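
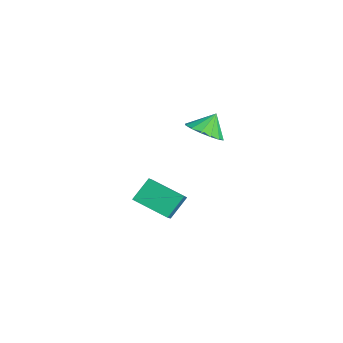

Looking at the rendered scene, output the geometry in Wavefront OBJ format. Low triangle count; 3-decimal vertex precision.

v -0.75 0.133 2.38
v -0.111 0.938 2.016
v -1.01 0.827 3.46
v -0.625 1.057 1.816
v -1.172 0.929 1.767
v -1.606 0.588 1.882
v -1.811 0.124 2.13
v -1.731 -0.337 2.446
v -1.389 -0.672 2.743
v -0.875 -0.791 2.944
v -0.328 -0.663 2.993
v 0.106 -0.322 2.878
v 0.311 0.142 2.629
v 0.231 0.603 2.314
v -4.08 -2.545 -4.239
v -3.346 -2.914 -3.634
v -4.521 -1.539 -3.09
v -3.786 -1.907 -2.485
v -2.694 -1.053 -5.015
v -1.959 -1.421 -4.41
v -3.134 -0.046 -3.866
v -2.4 -0.415 -3.261
f 2 1 4
f 2 4 3
f 4 1 5
f 4 5 3
f 5 1 6
f 5 6 3
f 6 1 7
f 6 7 3
f 7 1 8
f 7 8 3
f 8 1 9
f 8 9 3
f 9 1 10
f 9 10 3
f 10 1 11
f 10 11 3
f 11 1 12
f 11 12 3
f 12 1 13
f 12 13 3
f 13 1 14
f 13 14 3
f 14 1 2
f 14 2 3
f 16 18 15
f 19 16 15
f 15 18 17
f 17 19 15
f 16 22 18
f 20 16 19
f 20 22 16
f 18 22 17
f 21 19 17
f 17 22 21
f 21 20 19
f 22 20 21



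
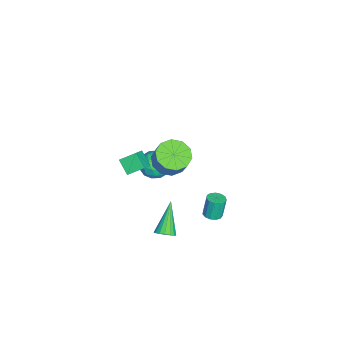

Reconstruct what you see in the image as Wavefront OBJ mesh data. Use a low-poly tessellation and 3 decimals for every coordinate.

v 0.692 3.484 -3.613
v 1.261 3.451 -3.504
v 1.017 3.623 -2.178
v 0.448 3.656 -2.287
v 1.195 3.767 -3.557
v 0.951 3.939 -2.231
v 0.97 3.993 -3.628
v 0.726 4.165 -2.301
v 0.657 4.057 -3.694
v 0.412 4.229 -2.367
v 0.354 3.94 -3.735
v 0.11 4.112 -2.408
v 0.159 3.678 -3.737
v -0.085 3.849 -2.41
v 0.133 3.354 -3.699
v -0.111 3.526 -2.373
v 0.285 3.072 -3.635
v 0.041 3.243 -2.308
v 0.566 2.92 -3.564
v 0.321 3.092 -2.237
v 0.887 2.948 -3.508
v 0.642 3.12 -2.181
v 1.146 3.146 -3.486
v 0.901 3.318 -2.159
v -4.049 -0.606 -3.129
v -3.431 0.21 -3.25
v -3.049 -1.51 -4.11
v -2.431 -0.694 -4.231
v -2.49 -1.165 -3.316
v -3.108 -0.606 -2.71
v -3.372 -0.694 -4.65
v -3.99 -0.135 -4.044
v -3.013 0.155 -4.19
v -2.467 -0.136 -3.366
v -4.013 -1.164 -3.994
v -3.467 -1.455 -3.17
v -3.828 -0.118 -3.104
v -2.652 -1.182 -4.256
v -2.687 -1.458 -3.719
v -2.323 -0.979 -3.79
v -3.638 -0.598 -2.786
v -3.274 -0.119 -2.857
v -2.721 -0.927 -2.896
v -3.206 -1.181 -4.503
v -2.842 -0.702 -4.574
v -4.157 -0.321 -3.57
v -3.793 0.158 -3.641
v -3.759 -0.373 -4.464
v -3.218 0.329 -3.727
v -2.631 -0.203 -4.304
v -3.184 -0.203 -4.55
v -3.547 0.126 -4.194
v -2.898 0.158 -3.243
v -2.31 -0.374 -3.819
v -2.345 -0.65 -3.282
v -2.708 -0.322 -2.925
v -2.652 0.125 -3.795
v -4.17 -0.926 -3.541
v -3.582 -1.458 -4.117
v -3.772 -0.978 -4.435
v -4.135 -0.65 -4.078
v -3.849 -1.097 -3.056
v -3.262 -1.629 -3.633
v -2.933 -1.426 -3.166
v -3.296 -1.097 -2.81
v -3.828 -1.425 -3.565
v 2.815 1.16 -3.722
v 3.234 0.931 -3.296
v 1.285 1.2 -2.198
v 3.265 1.235 -3.273
v 3.192 1.521 -3.353
v 3.034 1.725 -3.517
v 2.825 1.8 -3.729
v 2.614 1.728 -3.939
v 2.449 1.526 -4.099
v 2.368 1.24 -4.173
v 2.389 0.936 -4.144
v 2.508 0.683 -4.018
v 2.697 0.539 -3.824
v 2.913 0.538 -3.607
v 3.107 0.679 -3.416
v 4.151 -1.054 4.19
v 3.932 -0.166 4.763
v 3.379 -0.901 3.658
v 3.16 -0.012 4.231
v 4.72 -0.488 3.529
v 4.501 0.401 4.102
v 3.948 -0.334 2.997
v 3.729 0.554 3.57
v -2.589 0.335 -2.408
v -1.701 0.672 -2.942
v -1.142 1.063 -1.766
v -2.031 0.725 -1.232
v -2.133 1.188 -2.909
v -1.574 1.579 -1.732
v -2.739 1.379 -2.684
v -2.18 1.769 -1.508
v -3.288 1.17 -2.354
v -2.729 1.561 -1.178
v -3.57 0.642 -2.045
v -3.011 1.033 -0.868
v -3.478 -0.003 -1.874
v -2.919 0.388 -0.698
v -3.046 -0.519 -1.908
v -2.487 -0.128 -0.731
v -2.44 -0.709 -2.132
v -1.881 -0.319 -0.956
v -1.891 -0.501 -2.462
v -1.332 -0.11 -1.286
v -1.609 0.027 -2.772
v -1.05 0.418 -1.595
f 2 1 5
f 2 5 3
f 3 5 6
f 3 6 4
f 5 1 7
f 5 7 6
f 6 7 8
f 6 8 4
f 7 1 9
f 7 9 8
f 8 9 10
f 8 10 4
f 9 1 11
f 9 11 10
f 10 11 12
f 10 12 4
f 11 1 13
f 11 13 12
f 12 13 14
f 12 14 4
f 13 1 15
f 13 15 14
f 14 15 16
f 14 16 4
f 15 1 17
f 15 17 16
f 16 17 18
f 16 18 4
f 17 1 19
f 17 19 18
f 18 19 20
f 18 20 4
f 19 1 21
f 19 21 20
f 20 21 22
f 20 22 4
f 21 1 23
f 21 23 22
f 22 23 24
f 22 24 4
f 23 1 2
f 23 2 24
f 24 2 3
f 24 3 4
f 25 62 41
f 62 36 65
f 41 65 30
f 62 65 41
f 25 41 37
f 41 30 42
f 37 42 26
f 41 42 37
f 25 37 46
f 37 26 47
f 46 47 32
f 37 47 46
f 25 46 58
f 46 32 61
f 58 61 35
f 46 61 58
f 25 58 62
f 58 35 66
f 62 66 36
f 58 66 62
f 26 42 53
f 42 30 56
f 53 56 34
f 42 56 53
f 30 65 43
f 65 36 64
f 43 64 29
f 65 64 43
f 36 66 63
f 66 35 59
f 63 59 27
f 66 59 63
f 35 61 60
f 61 32 48
f 60 48 31
f 61 48 60
f 32 47 52
f 47 26 49
f 52 49 33
f 47 49 52
f 28 54 40
f 54 34 55
f 40 55 29
f 54 55 40
f 28 40 38
f 40 29 39
f 38 39 27
f 40 39 38
f 28 38 45
f 38 27 44
f 45 44 31
f 38 44 45
f 28 45 50
f 45 31 51
f 50 51 33
f 45 51 50
f 28 50 54
f 50 33 57
f 54 57 34
f 50 57 54
f 29 55 43
f 55 34 56
f 43 56 30
f 55 56 43
f 27 39 63
f 39 29 64
f 63 64 36
f 39 64 63
f 31 44 60
f 44 27 59
f 60 59 35
f 44 59 60
f 33 51 52
f 51 31 48
f 52 48 32
f 51 48 52
f 34 57 53
f 57 33 49
f 53 49 26
f 57 49 53
f 68 67 70
f 68 70 69
f 70 67 71
f 70 71 69
f 71 67 72
f 71 72 69
f 72 67 73
f 72 73 69
f 73 67 74
f 73 74 69
f 74 67 75
f 74 75 69
f 75 67 76
f 75 76 69
f 76 67 77
f 76 77 69
f 77 67 78
f 77 78 69
f 78 67 79
f 78 79 69
f 79 67 80
f 79 80 69
f 80 67 81
f 80 81 69
f 81 67 68
f 81 68 69
f 83 85 82
f 86 83 82
f 82 85 84
f 84 86 82
f 83 89 85
f 87 83 86
f 87 89 83
f 85 89 84
f 88 86 84
f 84 89 88
f 88 87 86
f 89 87 88
f 91 90 94
f 91 94 92
f 92 94 95
f 92 95 93
f 94 90 96
f 94 96 95
f 95 96 97
f 95 97 93
f 96 90 98
f 96 98 97
f 97 98 99
f 97 99 93
f 98 90 100
f 98 100 99
f 99 100 101
f 99 101 93
f 100 90 102
f 100 102 101
f 101 102 103
f 101 103 93
f 102 90 104
f 102 104 103
f 103 104 105
f 103 105 93
f 104 90 106
f 104 106 105
f 105 106 107
f 105 107 93
f 106 90 108
f 106 108 107
f 107 108 109
f 107 109 93
f 108 90 110
f 108 110 109
f 109 110 111
f 109 111 93
f 110 90 91
f 110 91 111
f 111 91 92
f 111 92 93



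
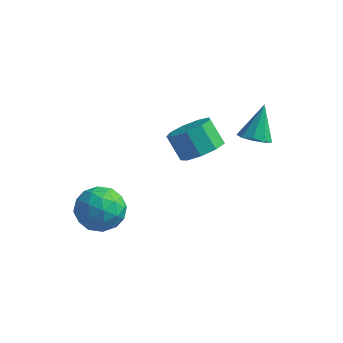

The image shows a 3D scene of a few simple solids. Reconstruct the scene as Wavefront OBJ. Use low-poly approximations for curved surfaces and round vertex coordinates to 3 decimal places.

v -1.985 -1.86 -3.646
v -1.178 -1.902 -2.746
v -1.422 -3.638 -4.234
v -0.615 -3.68 -3.334
v -1.798 -3.726 -3.088
v -2.146 -2.626 -2.724
v -0.454 -2.914 -4.256
v -0.802 -1.814 -3.892
v -0.232 -2.553 -3.123
v -1.062 -3.055 -2.401
v -1.538 -2.485 -4.579
v -2.368 -2.987 -3.857
v -1.631 -1.725 -3.144
v -0.969 -3.815 -3.836
v -1.664 -3.842 -3.691
v -1.19 -3.867 -3.162
v -2.2 -2.151 -3.131
v -1.726 -2.175 -2.603
v -2.09 -3.247 -2.804
v -0.874 -3.365 -4.377
v -0.4 -3.389 -3.849
v -1.41 -1.673 -3.818
v -0.936 -1.698 -3.289
v -0.51 -2.293 -4.176
v -0.601 -2.132 -2.837
v -0.269 -3.178 -3.183
v -0.175 -2.727 -3.724
v -0.38 -2.081 -3.51
v -1.089 -2.427 -2.413
v -0.758 -3.473 -2.759
v -1.453 -3.499 -2.614
v -1.658 -2.853 -2.4
v -0.533 -2.81 -2.634
v -1.842 -2.067 -4.221
v -1.511 -3.113 -4.567
v -0.942 -2.687 -4.58
v -1.147 -2.041 -4.366
v -2.331 -2.362 -3.797
v -1.999 -3.408 -4.143
v -2.22 -3.459 -3.47
v -2.425 -2.813 -3.256
v -2.067 -2.73 -4.346
v 3.799 1.775 -0.304
v 4.587 1.818 -0.332
v 3.801 2.745 1.224
v 4.37 2.236 -0.597
v 3.885 2.437 -0.725
v 3.36 2.329 -0.656
v 3.041 1.961 -0.422
v 3.076 1.506 -0.133
v 3.45 1.177 0.076
v 3.987 1.127 0.107
v 4.436 1.38 -0.054
v 1.297 1.955 -2.28
v 2.155 2.344 -1.732
v 1.322 2.633 -0.632
v 0.463 2.245 -1.18
v 1.832 2.892 -2.121
v 0.998 3.181 -1.021
v 1.258 3.001 -2.584
v 0.425 3.29 -1.484
v 0.702 2.622 -2.905
v -0.131 2.911 -1.805
v 0.425 1.93 -2.934
v -0.408 2.219 -1.834
v 0.555 1.251 -2.656
v -0.278 1.54 -1.556
v 1.033 0.901 -2.203
v 0.199 1.19 -1.103
v 1.634 1.044 -1.785
v 0.8 1.333 -0.685
v 2.077 1.614 -1.599
v 1.243 1.903 -0.499
f 1 38 17
f 38 12 41
f 17 41 6
f 38 41 17
f 1 17 13
f 17 6 18
f 13 18 2
f 17 18 13
f 1 13 22
f 13 2 23
f 22 23 8
f 13 23 22
f 1 22 34
f 22 8 37
f 34 37 11
f 22 37 34
f 1 34 38
f 34 11 42
f 38 42 12
f 34 42 38
f 2 18 29
f 18 6 32
f 29 32 10
f 18 32 29
f 6 41 19
f 41 12 40
f 19 40 5
f 41 40 19
f 12 42 39
f 42 11 35
f 39 35 3
f 42 35 39
f 11 37 36
f 37 8 24
f 36 24 7
f 37 24 36
f 8 23 28
f 23 2 25
f 28 25 9
f 23 25 28
f 4 30 16
f 30 10 31
f 16 31 5
f 30 31 16
f 4 16 14
f 16 5 15
f 14 15 3
f 16 15 14
f 4 14 21
f 14 3 20
f 21 20 7
f 14 20 21
f 4 21 26
f 21 7 27
f 26 27 9
f 21 27 26
f 4 26 30
f 26 9 33
f 30 33 10
f 26 33 30
f 5 31 19
f 31 10 32
f 19 32 6
f 31 32 19
f 3 15 39
f 15 5 40
f 39 40 12
f 15 40 39
f 7 20 36
f 20 3 35
f 36 35 11
f 20 35 36
f 9 27 28
f 27 7 24
f 28 24 8
f 27 24 28
f 10 33 29
f 33 9 25
f 29 25 2
f 33 25 29
f 44 43 46
f 44 46 45
f 46 43 47
f 46 47 45
f 47 43 48
f 47 48 45
f 48 43 49
f 48 49 45
f 49 43 50
f 49 50 45
f 50 43 51
f 50 51 45
f 51 43 52
f 51 52 45
f 52 43 53
f 52 53 45
f 53 43 44
f 53 44 45
f 55 54 58
f 55 58 56
f 56 58 59
f 56 59 57
f 58 54 60
f 58 60 59
f 59 60 61
f 59 61 57
f 60 54 62
f 60 62 61
f 61 62 63
f 61 63 57
f 62 54 64
f 62 64 63
f 63 64 65
f 63 65 57
f 64 54 66
f 64 66 65
f 65 66 67
f 65 67 57
f 66 54 68
f 66 68 67
f 67 68 69
f 67 69 57
f 68 54 70
f 68 70 69
f 69 70 71
f 69 71 57
f 70 54 72
f 70 72 71
f 71 72 73
f 71 73 57
f 72 54 55
f 72 55 73
f 73 55 56
f 73 56 57



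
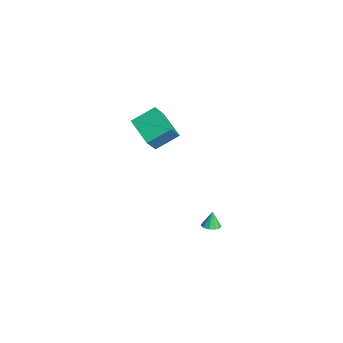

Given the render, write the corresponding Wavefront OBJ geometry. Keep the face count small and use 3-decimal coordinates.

v 4.017 0.989 -1.818
v 4.583 1.048 -1.66
v 3.723 1.191 -0.842
v 4.46 1.375 -1.765
v 4.169 1.554 -1.89
v 3.819 1.518 -1.988
v 3.546 1.279 -2.021
v 3.452 0.93 -1.977
v 3.575 0.603 -1.872
v 3.866 0.423 -1.747
v 4.215 0.459 -1.649
v 4.489 0.698 -1.615
v -3.365 0.247 -0.708
v -5.239 -0.117 -0.016
v -3.344 1.78 0.157
v -5.218 1.416 0.849
v -2.722 -0.516 0.631
v -4.596 -0.88 1.323
v -2.701 1.017 1.496
v -4.575 0.653 2.188
f 2 1 4
f 2 4 3
f 4 1 5
f 4 5 3
f 5 1 6
f 5 6 3
f 6 1 7
f 6 7 3
f 7 1 8
f 7 8 3
f 8 1 9
f 8 9 3
f 9 1 10
f 9 10 3
f 10 1 11
f 10 11 3
f 11 1 12
f 11 12 3
f 12 1 2
f 12 2 3
f 14 16 13
f 17 14 13
f 13 16 15
f 15 17 13
f 14 20 16
f 18 14 17
f 18 20 14
f 16 20 15
f 19 17 15
f 15 20 19
f 19 18 17
f 20 18 19



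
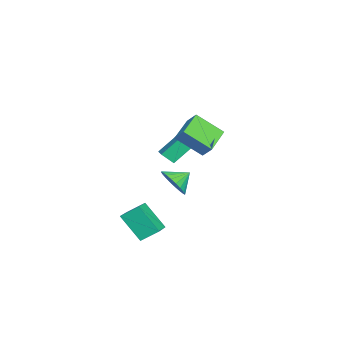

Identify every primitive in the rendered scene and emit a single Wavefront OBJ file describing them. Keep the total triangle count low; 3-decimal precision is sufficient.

v 1.754 -1.646 3.725
v 2.156 -1.136 4.348
v 1.742 -0.187 2.539
v 2.145 0.323 3.162
v 3.355 -2.143 3.098
v 3.758 -1.633 3.721
v 3.344 -0.684 1.912
v 3.746 -0.174 2.535
v 2.471 -3.709 -4.589
v 1.946 -4.845 -3.081
v 2.369 -2.729 -3.887
v 1.844 -3.865 -2.378
v 4.016 -3.855 -4.162
v 3.491 -4.991 -2.653
v 3.914 -2.875 -3.459
v 3.389 -4.011 -1.951
v -1.642 -2.746 -2.4
v -0.7 -2.499 -2.006
v -2.138 -1.874 -1.76
v -0.712 -2.261 -2.339
v -0.866 -2.097 -2.682
v -1.137 -2.031 -2.981
v -1.486 -2.074 -3.192
v -1.858 -2.22 -3.283
v -2.197 -2.445 -3.239
v -2.452 -2.716 -3.068
v -2.583 -2.992 -2.795
v -2.571 -3.23 -2.462
v -2.418 -3.395 -2.119
v -2.146 -3.46 -1.819
v -1.798 -3.417 -1.608
v -1.426 -3.272 -1.518
v -1.086 -3.046 -1.561
v -0.832 -2.775 -1.733
v -0.955 -3.475 0.271
v -1.529 -2.396 1.452
v -0.946 -2.802 -0.341
v -1.52 -1.722 0.84
v 0.4 -3.158 0.64
v -0.174 -2.078 1.821
v 0.409 -2.484 0.028
v -0.165 -1.405 1.209
f 2 4 1
f 5 2 1
f 1 4 3
f 3 5 1
f 2 8 4
f 6 2 5
f 6 8 2
f 4 8 3
f 7 5 3
f 3 8 7
f 7 6 5
f 8 6 7
f 10 12 9
f 13 10 9
f 9 12 11
f 11 13 9
f 10 16 12
f 14 10 13
f 14 16 10
f 12 16 11
f 15 13 11
f 11 16 15
f 15 14 13
f 16 14 15
f 18 17 20
f 18 20 19
f 20 17 21
f 20 21 19
f 21 17 22
f 21 22 19
f 22 17 23
f 22 23 19
f 23 17 24
f 23 24 19
f 24 17 25
f 24 25 19
f 25 17 26
f 25 26 19
f 26 17 27
f 26 27 19
f 27 17 28
f 27 28 19
f 28 17 29
f 28 29 19
f 29 17 30
f 29 30 19
f 30 17 31
f 30 31 19
f 31 17 32
f 31 32 19
f 32 17 33
f 32 33 19
f 33 17 34
f 33 34 19
f 34 17 18
f 34 18 19
f 36 38 35
f 39 36 35
f 35 38 37
f 37 39 35
f 36 42 38
f 40 36 39
f 40 42 36
f 38 42 37
f 41 39 37
f 37 42 41
f 41 40 39
f 42 40 41



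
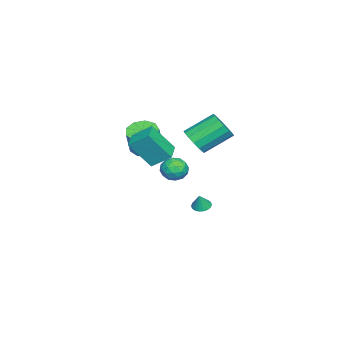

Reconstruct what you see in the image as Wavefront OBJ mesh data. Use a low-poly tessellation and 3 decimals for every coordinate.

v -3.444 -2.138 1.172
v -2.54 -1.869 1.534
v -3.493 -0.332 2.769
v -4.396 -0.602 2.408
v -2.61 -1.571 1.109
v -3.563 -0.035 2.345
v -2.904 -1.426 0.702
v -3.857 0.111 1.938
v -3.342 -1.471 0.421
v -4.295 0.066 1.656
v -3.808 -1.695 0.341
v -4.76 -0.159 1.576
v -4.176 -2.038 0.483
v -5.128 -0.502 1.719
v -4.347 -2.408 0.811
v -5.3 -0.871 2.046
v -4.277 -2.705 1.235
v -5.23 -1.169 2.471
v -3.983 -2.851 1.642
v -4.936 -1.314 2.878
v -3.545 -2.806 1.924
v -4.498 -1.269 3.159
v -3.08 -2.581 2.004
v -4.032 -1.045 3.239
v -2.712 -2.238 1.861
v -3.664 -0.702 3.097
v -3.497 -1.665 -4.146
v -2.971 -1.919 -4.352
v -3.123 -1.695 -3.154
v -2.918 -1.649 -4.364
v -2.979 -1.382 -4.333
v -3.143 -1.171 -4.265
v -3.377 -1.058 -4.173
v -3.635 -1.065 -4.075
v -3.866 -1.191 -3.992
v -4.024 -1.411 -3.939
v -4.077 -1.681 -3.927
v -4.016 -1.949 -3.958
v -3.852 -2.16 -4.026
v -3.618 -2.273 -4.118
v -3.36 -2.266 -4.216
v -3.129 -2.139 -4.299
v -0.855 -1.688 -0.141
v -0.217 -2.218 -0.476
v -1.183 -2.702 0.836
v -0.545 -3.232 0.501
v -0.322 -2.486 0.941
v -0.119 -1.86 0.337
v -1.281 -3.06 0.023
v -1.078 -2.434 -0.581
v -0.481 -3.066 -0.374
v 0.112 -2.711 0.193
v -1.512 -2.209 0.167
v -0.919 -1.854 0.734
v -0.507 -1.864 -0.395
v -0.893 -3.056 0.755
v -0.762 -2.618 1.013
v -0.387 -2.929 0.816
v -0.449 -1.654 0.083
v -0.075 -1.965 -0.114
v -0.136 -2.122 0.719
v -1.325 -2.955 0.474
v -0.951 -3.266 0.277
v -1.013 -1.991 -0.456
v -0.638 -2.302 -0.653
v -1.264 -2.798 -0.359
v -0.287 -2.674 -0.532
v -0.48 -3.27 0.043
v -0.912 -3.169 -0.238
v -0.793 -2.801 -0.593
v 0.061 -2.465 -0.198
v -0.132 -3.061 0.376
v -0.001 -2.623 0.635
v 0.119 -2.255 0.28
v -0.094 -2.963 -0.138
v -1.268 -1.859 -0.016
v -1.461 -2.455 0.558
v -1.519 -2.665 0.08
v -1.399 -2.297 -0.275
v -0.92 -1.65 0.317
v -1.113 -2.246 0.892
v -0.607 -2.119 0.953
v -0.488 -1.751 0.598
v -1.306 -1.957 0.498
v 0.553 -3.738 2.411
v 1.343 -3.29 2.069
v 2.036 -3.275 3.686
v 1.247 -3.722 4.029
v 0.891 -2.842 2.258
v 1.585 -2.826 3.875
v 0.282 -2.812 2.519
v 0.976 -2.797 4.136
v -0.2 -3.216 2.729
v 0.493 -3.201 4.347
v -0.33 -3.864 2.791
v 0.363 -3.849 4.409
v -0.047 -4.453 2.675
v 0.647 -4.437 4.293
v 0.518 -4.707 2.436
v 1.211 -4.691 4.053
v 1.099 -4.507 2.185
v 1.792 -4.492 3.802
v 1.424 -3.948 2.04
v 2.118 -3.932 3.657
v 2.549 -2.549 2.782
v 2.989 -3.725 4.452
v 2.461 -1.393 3.619
v 2.901 -2.569 5.289
v 3.779 -2.331 2.611
v 4.219 -3.507 4.281
v 3.691 -1.175 3.448
v 4.131 -2.351 5.118
f 2 1 5
f 2 5 3
f 3 5 6
f 3 6 4
f 5 1 7
f 5 7 6
f 6 7 8
f 6 8 4
f 7 1 9
f 7 9 8
f 8 9 10
f 8 10 4
f 9 1 11
f 9 11 10
f 10 11 12
f 10 12 4
f 11 1 13
f 11 13 12
f 12 13 14
f 12 14 4
f 13 1 15
f 13 15 14
f 14 15 16
f 14 16 4
f 15 1 17
f 15 17 16
f 16 17 18
f 16 18 4
f 17 1 19
f 17 19 18
f 18 19 20
f 18 20 4
f 19 1 21
f 19 21 20
f 20 21 22
f 20 22 4
f 21 1 23
f 21 23 22
f 22 23 24
f 22 24 4
f 23 1 25
f 23 25 24
f 24 25 26
f 24 26 4
f 25 1 2
f 25 2 26
f 26 2 3
f 26 3 4
f 28 27 30
f 28 30 29
f 30 27 31
f 30 31 29
f 31 27 32
f 31 32 29
f 32 27 33
f 32 33 29
f 33 27 34
f 33 34 29
f 34 27 35
f 34 35 29
f 35 27 36
f 35 36 29
f 36 27 37
f 36 37 29
f 37 27 38
f 37 38 29
f 38 27 39
f 38 39 29
f 39 27 40
f 39 40 29
f 40 27 41
f 40 41 29
f 41 27 42
f 41 42 29
f 42 27 28
f 42 28 29
f 43 80 59
f 80 54 83
f 59 83 48
f 80 83 59
f 43 59 55
f 59 48 60
f 55 60 44
f 59 60 55
f 43 55 64
f 55 44 65
f 64 65 50
f 55 65 64
f 43 64 76
f 64 50 79
f 76 79 53
f 64 79 76
f 43 76 80
f 76 53 84
f 80 84 54
f 76 84 80
f 44 60 71
f 60 48 74
f 71 74 52
f 60 74 71
f 48 83 61
f 83 54 82
f 61 82 47
f 83 82 61
f 54 84 81
f 84 53 77
f 81 77 45
f 84 77 81
f 53 79 78
f 79 50 66
f 78 66 49
f 79 66 78
f 50 65 70
f 65 44 67
f 70 67 51
f 65 67 70
f 46 72 58
f 72 52 73
f 58 73 47
f 72 73 58
f 46 58 56
f 58 47 57
f 56 57 45
f 58 57 56
f 46 56 63
f 56 45 62
f 63 62 49
f 56 62 63
f 46 63 68
f 63 49 69
f 68 69 51
f 63 69 68
f 46 68 72
f 68 51 75
f 72 75 52
f 68 75 72
f 47 73 61
f 73 52 74
f 61 74 48
f 73 74 61
f 45 57 81
f 57 47 82
f 81 82 54
f 57 82 81
f 49 62 78
f 62 45 77
f 78 77 53
f 62 77 78
f 51 69 70
f 69 49 66
f 70 66 50
f 69 66 70
f 52 75 71
f 75 51 67
f 71 67 44
f 75 67 71
f 86 85 89
f 86 89 87
f 87 89 90
f 87 90 88
f 89 85 91
f 89 91 90
f 90 91 92
f 90 92 88
f 91 85 93
f 91 93 92
f 92 93 94
f 92 94 88
f 93 85 95
f 93 95 94
f 94 95 96
f 94 96 88
f 95 85 97
f 95 97 96
f 96 97 98
f 96 98 88
f 97 85 99
f 97 99 98
f 98 99 100
f 98 100 88
f 99 85 101
f 99 101 100
f 100 101 102
f 100 102 88
f 101 85 103
f 101 103 102
f 102 103 104
f 102 104 88
f 103 85 86
f 103 86 104
f 104 86 87
f 104 87 88
f 106 108 105
f 109 106 105
f 105 108 107
f 107 109 105
f 106 112 108
f 110 106 109
f 110 112 106
f 108 112 107
f 111 109 107
f 107 112 111
f 111 110 109
f 112 110 111



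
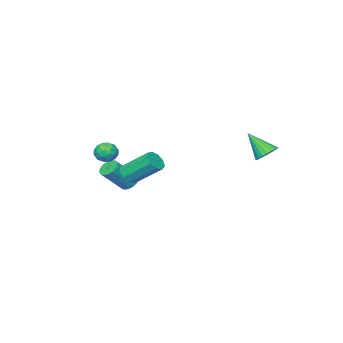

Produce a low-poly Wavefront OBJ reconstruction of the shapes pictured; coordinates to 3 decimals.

v 0.03 -2.553 -0.429
v 0.455 -2.388 -0.789
v 1.634 -2.682 0.47
v 1.21 -2.847 0.829
v 0.388 -2.167 -0.674
v 1.567 -2.461 0.585
v 0.25 -2.022 -0.511
v 1.429 -2.316 0.748
v 0.068 -1.982 -0.332
v 1.248 -2.277 0.927
v -0.121 -2.056 -0.172
v 1.059 -2.35 1.087
v -0.28 -2.228 -0.063
v 0.9 -2.522 1.196
v -0.377 -2.464 -0.027
v 0.802 -2.758 1.232
v -0.394 -2.718 -0.07
v 0.785 -3.012 1.189
v -0.327 -2.939 -0.185
v 0.852 -3.233 1.074
v -0.189 -3.084 -0.348
v 0.99 -3.378 0.911
v -0.008 -3.123 -0.527
v 1.172 -3.418 0.732
v 0.181 -3.05 -0.687
v 1.361 -3.344 0.572
v 0.34 -2.878 -0.796
v 1.52 -3.172 0.463
v 0.438 -2.642 -0.832
v 1.617 -2.936 0.427
v 1.8 -2.126 1.598
v 2.293 -2.463 1.907
v 1.087 -2.497 2.333
v 1.58 -2.834 2.642
v 1.568 -2.161 2.661
v 2.009 -1.932 2.207
v 1.371 -3.028 2.033
v 1.812 -2.799 1.579
v 2.029 -3.02 2.176
v 2.15 -2.484 2.565
v 1.23 -2.476 1.675
v 1.351 -1.94 2.064
v 2.109 -2.262 1.688
v 1.271 -2.698 2.552
v 1.264 -2.303 2.563
v 1.554 -2.5 2.745
v 1.942 -1.95 1.864
v 2.232 -2.148 2.046
v 1.806 -1.97 2.489
v 1.148 -2.812 2.194
v 1.438 -3.01 2.376
v 1.826 -2.46 1.495
v 2.116 -2.657 1.677
v 1.574 -2.99 1.751
v 2.244 -2.787 2.028
v 1.825 -3.005 2.46
v 1.702 -3.12 2.102
v 1.961 -2.985 1.835
v 2.315 -2.472 2.256
v 1.896 -2.69 2.688
v 1.889 -2.295 2.7
v 2.148 -2.16 2.433
v 2.16 -2.8 2.414
v 1.484 -2.27 1.552
v 1.065 -2.488 1.984
v 1.232 -2.8 1.807
v 1.491 -2.665 1.54
v 1.555 -1.955 1.78
v 1.136 -2.173 2.212
v 1.419 -1.975 2.405
v 1.678 -1.84 2.138
v 1.22 -2.16 1.826
v 2.716 0.205 1.604
v 3.073 0.628 1.302
v 2.48 1.937 2.434
v 2.124 1.515 2.736
v 2.682 0.608 1.12
v 2.09 1.917 2.253
v 2.308 0.4 1.165
v 1.715 1.709 2.298
v 2.124 0.1 1.415
v 1.532 1.41 2.548
v 2.218 -0.15 1.753
v 1.625 1.16 2.886
v 2.545 -0.234 2.022
v 1.952 1.076 3.154
v 2.952 -0.112 2.094
v 2.359 1.197 3.227
v 3.249 0.158 1.937
v 2.656 1.467 3.07
v 3.296 0.45 1.624
v 2.704 1.76 2.757
v -2.701 4.367 2.651
v -2.09 4.206 2.373
v -2.439 3.293 3.849
v -2.021 4.421 2.55
v -2.068 4.626 2.745
v -2.225 4.787 2.924
v -2.465 4.875 3.055
v -2.745 4.875 3.117
v -3.018 4.788 3.098
v -3.235 4.627 3.002
v -3.361 4.422 2.845
v -3.372 4.208 2.655
v -3.268 4.021 2.464
v -3.065 3.894 2.306
v -2.799 3.848 2.207
v -2.517 3.893 2.185
v -2.266 4.019 2.244
f 2 1 5
f 2 5 3
f 3 5 6
f 3 6 4
f 5 1 7
f 5 7 6
f 6 7 8
f 6 8 4
f 7 1 9
f 7 9 8
f 8 9 10
f 8 10 4
f 9 1 11
f 9 11 10
f 10 11 12
f 10 12 4
f 11 1 13
f 11 13 12
f 12 13 14
f 12 14 4
f 13 1 15
f 13 15 14
f 14 15 16
f 14 16 4
f 15 1 17
f 15 17 16
f 16 17 18
f 16 18 4
f 17 1 19
f 17 19 18
f 18 19 20
f 18 20 4
f 19 1 21
f 19 21 20
f 20 21 22
f 20 22 4
f 21 1 23
f 21 23 22
f 22 23 24
f 22 24 4
f 23 1 25
f 23 25 24
f 24 25 26
f 24 26 4
f 25 1 27
f 25 27 26
f 26 27 28
f 26 28 4
f 27 1 29
f 27 29 28
f 28 29 30
f 28 30 4
f 29 1 2
f 29 2 30
f 30 2 3
f 30 3 4
f 31 68 47
f 68 42 71
f 47 71 36
f 68 71 47
f 31 47 43
f 47 36 48
f 43 48 32
f 47 48 43
f 31 43 52
f 43 32 53
f 52 53 38
f 43 53 52
f 31 52 64
f 52 38 67
f 64 67 41
f 52 67 64
f 31 64 68
f 64 41 72
f 68 72 42
f 64 72 68
f 32 48 59
f 48 36 62
f 59 62 40
f 48 62 59
f 36 71 49
f 71 42 70
f 49 70 35
f 71 70 49
f 42 72 69
f 72 41 65
f 69 65 33
f 72 65 69
f 41 67 66
f 67 38 54
f 66 54 37
f 67 54 66
f 38 53 58
f 53 32 55
f 58 55 39
f 53 55 58
f 34 60 46
f 60 40 61
f 46 61 35
f 60 61 46
f 34 46 44
f 46 35 45
f 44 45 33
f 46 45 44
f 34 44 51
f 44 33 50
f 51 50 37
f 44 50 51
f 34 51 56
f 51 37 57
f 56 57 39
f 51 57 56
f 34 56 60
f 56 39 63
f 60 63 40
f 56 63 60
f 35 61 49
f 61 40 62
f 49 62 36
f 61 62 49
f 33 45 69
f 45 35 70
f 69 70 42
f 45 70 69
f 37 50 66
f 50 33 65
f 66 65 41
f 50 65 66
f 39 57 58
f 57 37 54
f 58 54 38
f 57 54 58
f 40 63 59
f 63 39 55
f 59 55 32
f 63 55 59
f 74 73 77
f 74 77 75
f 75 77 78
f 75 78 76
f 77 73 79
f 77 79 78
f 78 79 80
f 78 80 76
f 79 73 81
f 79 81 80
f 80 81 82
f 80 82 76
f 81 73 83
f 81 83 82
f 82 83 84
f 82 84 76
f 83 73 85
f 83 85 84
f 84 85 86
f 84 86 76
f 85 73 87
f 85 87 86
f 86 87 88
f 86 88 76
f 87 73 89
f 87 89 88
f 88 89 90
f 88 90 76
f 89 73 91
f 89 91 90
f 90 91 92
f 90 92 76
f 91 73 74
f 91 74 92
f 92 74 75
f 92 75 76
f 94 93 96
f 94 96 95
f 96 93 97
f 96 97 95
f 97 93 98
f 97 98 95
f 98 93 99
f 98 99 95
f 99 93 100
f 99 100 95
f 100 93 101
f 100 101 95
f 101 93 102
f 101 102 95
f 102 93 103
f 102 103 95
f 103 93 104
f 103 104 95
f 104 93 105
f 104 105 95
f 105 93 106
f 105 106 95
f 106 93 107
f 106 107 95
f 107 93 108
f 107 108 95
f 108 93 109
f 108 109 95
f 109 93 94
f 109 94 95



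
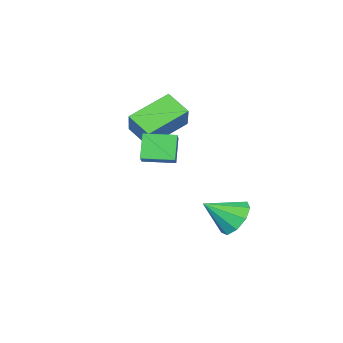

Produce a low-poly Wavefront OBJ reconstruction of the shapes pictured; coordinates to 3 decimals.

v -0.217 -0.099 2.071
v 0.074 -1.029 2.718
v -1.928 -0.061 2.895
v -1.637 -0.991 3.543
v 0.317 0.811 3.137
v 0.608 -0.119 3.785
v -1.394 0.849 3.962
v -1.103 -0.081 4.609
v -1.946 3.207 -0.838
v -1.368 3.54 -1.426
v -0.814 2.753 0.018
v -1.511 3.963 -1.013
v -1.858 4.032 -0.517
v -2.246 3.715 -0.171
v -2.494 3.16 -0.137
v -2.485 2.627 -0.431
v -2.225 2.365 -0.915
v -1.834 2.497 -1.363
v -1.496 2.961 -1.565
v 0.798 1.293 3.265
v 1.21 1.879 3.722
v -0.209 2.032 3.224
v 0.203 2.619 3.681
v 1.197 1.781 2.279
v 1.609 2.368 2.736
v 0.19 2.521 2.238
v 0.602 3.107 2.695
f 2 4 1
f 5 2 1
f 1 4 3
f 3 5 1
f 2 8 4
f 6 2 5
f 6 8 2
f 4 8 3
f 7 5 3
f 3 8 7
f 7 6 5
f 8 6 7
f 10 9 12
f 10 12 11
f 12 9 13
f 12 13 11
f 13 9 14
f 13 14 11
f 14 9 15
f 14 15 11
f 15 9 16
f 15 16 11
f 16 9 17
f 16 17 11
f 17 9 18
f 17 18 11
f 18 9 19
f 18 19 11
f 19 9 10
f 19 10 11
f 21 23 20
f 24 21 20
f 20 23 22
f 22 24 20
f 21 27 23
f 25 21 24
f 25 27 21
f 23 27 22
f 26 24 22
f 22 27 26
f 26 25 24
f 27 25 26



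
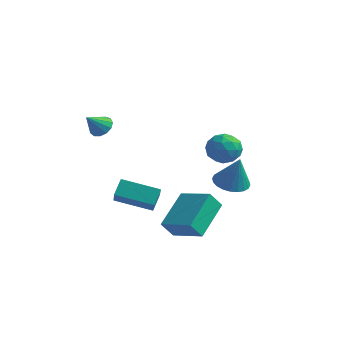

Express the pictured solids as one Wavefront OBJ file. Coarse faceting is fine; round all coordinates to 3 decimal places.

v -2.259 -1.085 -3.703
v -2.343 -0.405 -3.015
v -0.552 -0.364 -4.207
v -0.636 0.315 -3.52
v -1.584 -1.995 -2.72
v -1.668 -1.316 -2.033
v 0.123 -1.275 -3.225
v 0.039 -0.595 -2.537
v 2.012 -2.599 -3.986
v 1.69 -3.104 -3.147
v 1.861 -0.728 -2.917
v 1.539 -1.232 -2.079
v 3.641 -2.768 -3.461
v 3.319 -3.272 -2.623
v 3.49 -0.896 -2.393
v 3.168 -1.401 -1.554
v 2.978 -0.545 1.395
v 3.445 -0.503 0.659
v 3.835 -1.557 1.881
v 4.302 -1.515 1.145
v 4.32 -0.851 1.711
v 3.79 -0.226 1.411
v 3.49 -1.834 1.129
v 2.96 -1.209 0.829
v 3.761 -1.3 0.495
v 4.274 -0.693 0.854
v 3.006 -1.367 1.686
v 3.519 -0.76 2.045
v 3.136 -0.435 0.984
v 4.144 -1.625 1.556
v 4.154 -1.234 1.889
v 4.429 -1.21 1.456
v 3.339 -0.272 1.426
v 3.614 -0.248 0.993
v 4.128 -0.452 1.612
v 3.666 -1.812 1.547
v 3.941 -1.788 1.114
v 2.851 -0.85 1.084
v 3.126 -0.826 0.651
v 3.152 -1.608 0.928
v 3.596 -0.879 0.455
v 4.1 -1.474 0.741
v 3.623 -1.661 0.732
v 3.312 -1.294 0.555
v 3.898 -0.522 0.666
v 4.402 -1.117 0.952
v 4.412 -0.726 1.285
v 4.101 -0.359 1.108
v 4.084 -0.99 0.57
v 2.878 -0.943 1.588
v 3.382 -1.538 1.874
v 3.179 -1.701 1.432
v 2.868 -1.334 1.255
v 3.18 -0.586 1.799
v 3.684 -1.181 2.085
v 3.968 -0.766 1.985
v 3.657 -0.399 1.808
v 3.196 -1.07 1.97
v -2.573 -1.534 1.212
v -2.32 -1.147 1.655
v -2.827 -2.326 2.048
v -2.669 -1.06 1.631
v -2.988 -1.123 1.474
v -3.174 -1.317 1.234
v -3.17 -1.579 0.987
v -2.976 -1.827 0.811
v -2.654 -1.982 0.762
v -2.306 -1.994 0.856
v -2.043 -1.86 1.063
v -1.948 -1.623 1.318
v -2.051 -1.357 1.538
v 2.262 1.909 -2.499
v 3.115 2.027 -2.758
v 2.778 1.811 -0.841
v 3.013 2.359 -2.707
v 2.796 2.623 -2.623
v 2.498 2.777 -2.521
v 2.164 2.8 -2.416
v 1.845 2.687 -2.323
v 1.589 2.456 -2.257
v 1.435 2.142 -2.228
v 1.408 1.792 -2.24
v 1.51 1.46 -2.292
v 1.727 1.196 -2.375
v 2.025 1.041 -2.477
v 2.359 1.019 -2.583
v 2.678 1.131 -2.676
v 2.934 1.363 -2.741
v 3.088 1.677 -2.771
f 2 4 1
f 5 2 1
f 1 4 3
f 3 5 1
f 2 8 4
f 6 2 5
f 6 8 2
f 4 8 3
f 7 5 3
f 3 8 7
f 7 6 5
f 8 6 7
f 10 12 9
f 13 10 9
f 9 12 11
f 11 13 9
f 10 16 12
f 14 10 13
f 14 16 10
f 12 16 11
f 15 13 11
f 11 16 15
f 15 14 13
f 16 14 15
f 17 54 33
f 54 28 57
f 33 57 22
f 54 57 33
f 17 33 29
f 33 22 34
f 29 34 18
f 33 34 29
f 17 29 38
f 29 18 39
f 38 39 24
f 29 39 38
f 17 38 50
f 38 24 53
f 50 53 27
f 38 53 50
f 17 50 54
f 50 27 58
f 54 58 28
f 50 58 54
f 18 34 45
f 34 22 48
f 45 48 26
f 34 48 45
f 22 57 35
f 57 28 56
f 35 56 21
f 57 56 35
f 28 58 55
f 58 27 51
f 55 51 19
f 58 51 55
f 27 53 52
f 53 24 40
f 52 40 23
f 53 40 52
f 24 39 44
f 39 18 41
f 44 41 25
f 39 41 44
f 20 46 32
f 46 26 47
f 32 47 21
f 46 47 32
f 20 32 30
f 32 21 31
f 30 31 19
f 32 31 30
f 20 30 37
f 30 19 36
f 37 36 23
f 30 36 37
f 20 37 42
f 37 23 43
f 42 43 25
f 37 43 42
f 20 42 46
f 42 25 49
f 46 49 26
f 42 49 46
f 21 47 35
f 47 26 48
f 35 48 22
f 47 48 35
f 19 31 55
f 31 21 56
f 55 56 28
f 31 56 55
f 23 36 52
f 36 19 51
f 52 51 27
f 36 51 52
f 25 43 44
f 43 23 40
f 44 40 24
f 43 40 44
f 26 49 45
f 49 25 41
f 45 41 18
f 49 41 45
f 60 59 62
f 60 62 61
f 62 59 63
f 62 63 61
f 63 59 64
f 63 64 61
f 64 59 65
f 64 65 61
f 65 59 66
f 65 66 61
f 66 59 67
f 66 67 61
f 67 59 68
f 67 68 61
f 68 59 69
f 68 69 61
f 69 59 70
f 69 70 61
f 70 59 71
f 70 71 61
f 71 59 60
f 71 60 61
f 73 72 75
f 73 75 74
f 75 72 76
f 75 76 74
f 76 72 77
f 76 77 74
f 77 72 78
f 77 78 74
f 78 72 79
f 78 79 74
f 79 72 80
f 79 80 74
f 80 72 81
f 80 81 74
f 81 72 82
f 81 82 74
f 82 72 83
f 82 83 74
f 83 72 84
f 83 84 74
f 84 72 85
f 84 85 74
f 85 72 86
f 85 86 74
f 86 72 87
f 86 87 74
f 87 72 88
f 87 88 74
f 88 72 89
f 88 89 74
f 89 72 73
f 89 73 74



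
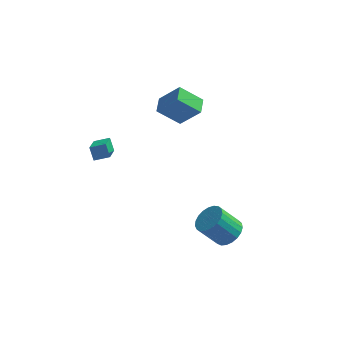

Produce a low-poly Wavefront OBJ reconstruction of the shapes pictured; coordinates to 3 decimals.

v -2.656 -3.482 2.798
v -2.487 -5.03 3.66
v -2.968 -3.119 3.512
v -2.799 -4.667 4.374
v -1.821 -3.253 3.046
v -1.652 -4.801 3.908
v -2.133 -2.89 3.76
v -1.964 -4.438 4.622
v 0.658 2.248 1.044
v -0.642 1.953 2.193
v 0.564 3.34 1.219
v -0.735 3.045 2.368
v 1.875 2.135 2.392
v 0.576 1.84 3.541
v 1.782 3.227 2.567
v 0.482 2.932 3.716
v 4.37 -2.227 -4.06
v 5.011 -1.817 -3.458
v 3.912 -2.123 -2.079
v 3.27 -2.533 -2.68
v 4.785 -1.501 -3.568
v 3.686 -1.807 -2.189
v 4.487 -1.311 -3.763
v 3.388 -1.617 -2.383
v 4.169 -1.279 -4.009
v 3.07 -1.585 -2.63
v 3.886 -1.411 -4.264
v 2.787 -1.717 -2.885
v 3.686 -1.684 -4.484
v 2.587 -1.99 -3.104
v 3.605 -2.051 -4.63
v 2.506 -2.357 -3.251
v 3.655 -2.449 -4.678
v 2.556 -2.754 -3.298
v 3.83 -2.808 -4.619
v 2.731 -3.113 -3.239
v 4.097 -3.066 -4.463
v 2.998 -3.372 -3.083
v 4.412 -3.18 -4.237
v 3.313 -3.486 -2.858
v 4.719 -3.129 -3.981
v 3.62 -3.434 -2.602
v 4.966 -2.922 -3.739
v 3.867 -3.227 -2.359
v 5.11 -2.594 -3.551
v 4.011 -2.9 -2.172
v 5.125 -2.204 -3.452
v 4.026 -2.51 -2.073
f 2 4 1
f 5 2 1
f 1 4 3
f 3 5 1
f 2 8 4
f 6 2 5
f 6 8 2
f 4 8 3
f 7 5 3
f 3 8 7
f 7 6 5
f 8 6 7
f 10 12 9
f 13 10 9
f 9 12 11
f 11 13 9
f 10 16 12
f 14 10 13
f 14 16 10
f 12 16 11
f 15 13 11
f 11 16 15
f 15 14 13
f 16 14 15
f 18 17 21
f 18 21 19
f 19 21 22
f 19 22 20
f 21 17 23
f 21 23 22
f 22 23 24
f 22 24 20
f 23 17 25
f 23 25 24
f 24 25 26
f 24 26 20
f 25 17 27
f 25 27 26
f 26 27 28
f 26 28 20
f 27 17 29
f 27 29 28
f 28 29 30
f 28 30 20
f 29 17 31
f 29 31 30
f 30 31 32
f 30 32 20
f 31 17 33
f 31 33 32
f 32 33 34
f 32 34 20
f 33 17 35
f 33 35 34
f 34 35 36
f 34 36 20
f 35 17 37
f 35 37 36
f 36 37 38
f 36 38 20
f 37 17 39
f 37 39 38
f 38 39 40
f 38 40 20
f 39 17 41
f 39 41 40
f 40 41 42
f 40 42 20
f 41 17 43
f 41 43 42
f 42 43 44
f 42 44 20
f 43 17 45
f 43 45 44
f 44 45 46
f 44 46 20
f 45 17 47
f 45 47 46
f 46 47 48
f 46 48 20
f 47 17 18
f 47 18 48
f 48 18 19
f 48 19 20



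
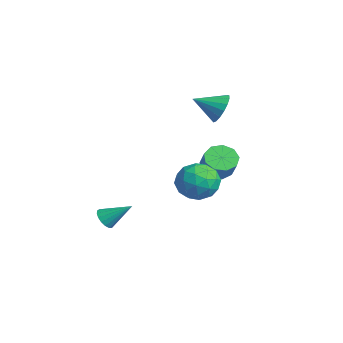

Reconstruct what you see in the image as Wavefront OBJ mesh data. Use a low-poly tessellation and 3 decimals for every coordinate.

v 1.477 0.666 -1.804
v 2.364 1.505 -2.121
v 2.656 -0.005 -0.279
v 3.543 0.834 -0.596
v 2.452 1.227 -0.101
v 1.723 1.642 -1.043
v 3.297 -0.142 -1.357
v 2.568 0.273 -2.299
v 3.489 1.005 -1.845
v 2.967 1.852 -1.068
v 2.053 -0.352 -1.332
v 1.531 0.495 -0.555
v 1.817 1.145 -2.097
v 3.203 0.355 -0.303
v 2.561 0.587 -0.012
v 3.083 1.08 -0.199
v 1.44 1.225 -1.463
v 1.962 1.718 -1.649
v 2.013 1.555 -0.462
v 3.058 -0.218 -0.751
v 3.58 0.275 -0.937
v 1.937 0.42 -2.201
v 2.459 0.913 -2.388
v 3.007 -0.055 -1.938
v 3 1.344 -2.12
v 3.693 0.949 -1.224
v 3.548 0.376 -1.671
v 3.12 0.619 -2.225
v 2.693 1.841 -1.664
v 3.386 1.447 -0.767
v 2.744 1.678 -0.476
v 2.316 1.922 -1.031
v 3.354 1.548 -1.502
v 1.634 0.053 -1.633
v 2.327 -0.341 -0.736
v 2.704 -0.422 -1.369
v 2.276 -0.178 -1.924
v 1.327 0.551 -1.176
v 2.02 0.156 -0.28
v 1.9 0.881 -0.175
v 1.472 1.124 -0.729
v 1.666 -0.048 -0.898
v -2.22 3.863 1.713
v -1.753 4.15 2.585
v -2.7 2.417 2.447
v -2.211 4.326 2.633
v -2.671 4.396 2.471
v -3.028 4.344 2.134
v -3.2 4.181 1.702
v -3.147 3.946 1.272
v -2.883 3.691 0.943
v -2.466 3.476 0.791
v -1.993 3.349 0.85
v -1.573 3.34 1.107
v -1.3 3.451 1.502
v -1.239 3.656 1.947
v -1.402 3.908 2.337
v -2.734 3.855 -2.887
v -1.994 3.861 -3.529
v -1.026 3.752 -2.416
v -1.766 3.745 -1.773
v -2.14 4.488 -3.341
v -1.172 4.379 -2.227
v -2.564 4.818 -2.94
v -1.595 4.709 -1.826
v -3.067 4.698 -2.515
v -2.099 4.588 -1.401
v -3.415 4.183 -2.263
v -2.447 4.073 -1.149
v -3.444 3.514 -2.303
v -2.476 3.405 -1.189
v -3.141 3.005 -2.617
v -2.173 2.896 -1.503
v -2.648 2.893 -3.057
v -1.679 2.784 -1.943
v -2.195 3.232 -3.417
v -1.226 3.122 -2.303
v 0.029 -3.42 -4.346
v 0.391 -3.911 -4.003
v 0.731 -2.18 -3.314
v 0.596 -3.82 -4.252
v 0.671 -3.637 -4.522
v 0.599 -3.404 -4.752
v 0.396 -3.176 -4.89
v 0.11 -3.003 -4.902
v -0.196 -2.926 -4.788
v -0.449 -2.962 -4.572
v -0.593 -3.103 -4.304
v -0.595 -3.317 -4.047
v -0.453 -3.554 -3.857
v -0.201 -3.761 -3.78
v 0.104 -3.89 -3.833
f 1 38 17
f 38 12 41
f 17 41 6
f 38 41 17
f 1 17 13
f 17 6 18
f 13 18 2
f 17 18 13
f 1 13 22
f 13 2 23
f 22 23 8
f 13 23 22
f 1 22 34
f 22 8 37
f 34 37 11
f 22 37 34
f 1 34 38
f 34 11 42
f 38 42 12
f 34 42 38
f 2 18 29
f 18 6 32
f 29 32 10
f 18 32 29
f 6 41 19
f 41 12 40
f 19 40 5
f 41 40 19
f 12 42 39
f 42 11 35
f 39 35 3
f 42 35 39
f 11 37 36
f 37 8 24
f 36 24 7
f 37 24 36
f 8 23 28
f 23 2 25
f 28 25 9
f 23 25 28
f 4 30 16
f 30 10 31
f 16 31 5
f 30 31 16
f 4 16 14
f 16 5 15
f 14 15 3
f 16 15 14
f 4 14 21
f 14 3 20
f 21 20 7
f 14 20 21
f 4 21 26
f 21 7 27
f 26 27 9
f 21 27 26
f 4 26 30
f 26 9 33
f 30 33 10
f 26 33 30
f 5 31 19
f 31 10 32
f 19 32 6
f 31 32 19
f 3 15 39
f 15 5 40
f 39 40 12
f 15 40 39
f 7 20 36
f 20 3 35
f 36 35 11
f 20 35 36
f 9 27 28
f 27 7 24
f 28 24 8
f 27 24 28
f 10 33 29
f 33 9 25
f 29 25 2
f 33 25 29
f 44 43 46
f 44 46 45
f 46 43 47
f 46 47 45
f 47 43 48
f 47 48 45
f 48 43 49
f 48 49 45
f 49 43 50
f 49 50 45
f 50 43 51
f 50 51 45
f 51 43 52
f 51 52 45
f 52 43 53
f 52 53 45
f 53 43 54
f 53 54 45
f 54 43 55
f 54 55 45
f 55 43 56
f 55 56 45
f 56 43 57
f 56 57 45
f 57 43 44
f 57 44 45
f 59 58 62
f 59 62 60
f 60 62 63
f 60 63 61
f 62 58 64
f 62 64 63
f 63 64 65
f 63 65 61
f 64 58 66
f 64 66 65
f 65 66 67
f 65 67 61
f 66 58 68
f 66 68 67
f 67 68 69
f 67 69 61
f 68 58 70
f 68 70 69
f 69 70 71
f 69 71 61
f 70 58 72
f 70 72 71
f 71 72 73
f 71 73 61
f 72 58 74
f 72 74 73
f 73 74 75
f 73 75 61
f 74 58 76
f 74 76 75
f 75 76 77
f 75 77 61
f 76 58 59
f 76 59 77
f 77 59 60
f 77 60 61
f 79 78 81
f 79 81 80
f 81 78 82
f 81 82 80
f 82 78 83
f 82 83 80
f 83 78 84
f 83 84 80
f 84 78 85
f 84 85 80
f 85 78 86
f 85 86 80
f 86 78 87
f 86 87 80
f 87 78 88
f 87 88 80
f 88 78 89
f 88 89 80
f 89 78 90
f 89 90 80
f 90 78 91
f 90 91 80
f 91 78 92
f 91 92 80
f 92 78 79
f 92 79 80



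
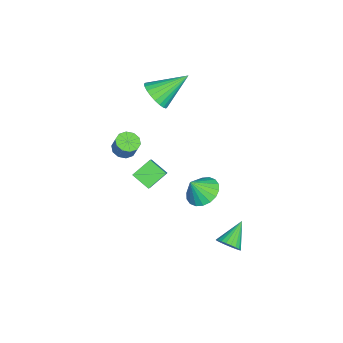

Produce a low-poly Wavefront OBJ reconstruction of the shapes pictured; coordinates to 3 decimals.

v -0.96 0.651 -4.186
v -0 0.855 -4.426
v -0.56 0.049 -3.094
v -0.122 1.214 -4.184
v -0.409 1.461 -3.942
v -0.806 1.548 -3.749
v -1.233 1.457 -3.643
v -1.606 1.206 -3.644
v -1.851 0.845 -3.753
v -1.92 0.446 -3.947
v -1.798 0.087 -4.189
v -1.511 -0.16 -4.431
v -1.114 -0.247 -4.624
v -0.687 -0.156 -4.73
v -0.314 0.095 -4.729
v -0.069 0.456 -4.62
v 2.551 -0.539 0.578
v 2.158 -1.426 1.138
v 4.041 -0.296 2.009
v 3.648 -1.183 2.569
v 3.292 -1.277 -0.069
v 2.899 -2.164 0.491
v 4.782 -1.034 1.362
v 4.389 -1.921 1.922
v -1.945 -3.783 -2.163
v -1.485 -4.297 -2.158
v -1.155 -3.992 -1.231
v -1.615 -3.477 -1.237
v -1.3 -3.957 -2.336
v -0.97 -3.651 -1.409
v -1.362 -3.55 -2.448
v -1.031 -3.244 -1.522
v -1.646 -3.232 -2.452
v -1.315 -2.926 -1.525
v -2.044 -3.125 -2.345
v -1.714 -2.819 -1.418
v -2.405 -3.268 -2.169
v -2.075 -2.963 -1.242
v -2.59 -3.609 -1.991
v -2.26 -3.303 -1.064
v -2.529 -4.016 -1.878
v -2.198 -3.71 -0.952
v -2.245 -4.334 -1.875
v -1.914 -4.028 -0.948
v -1.846 -4.441 -1.982
v -1.516 -4.135 -1.055
v 3.465 2.768 -3.946
v 3.876 2.71 -3.37
v 2.255 3.252 -3.034
v 3.924 2.973 -3.445
v 3.903 3.204 -3.596
v 3.814 3.369 -3.8
v 3.673 3.442 -4.027
v 3.5 3.413 -4.241
v 3.321 3.286 -4.411
v 3.164 3.08 -4.509
v 3.053 2.826 -4.522
v 3.005 2.564 -4.447
v 3.027 2.333 -4.296
v 3.115 2.168 -4.092
v 3.256 2.094 -3.865
v 3.43 2.124 -3.651
v 3.608 2.251 -3.482
v 3.765 2.457 -3.383
v -2.937 -2.257 1.695
v -2.041 -1.871 1.781
v -3.743 -0.663 2.945
v -2.169 -1.692 1.469
v -2.415 -1.598 1.191
v -2.74 -1.604 0.99
v -3.096 -1.71 0.897
v -3.427 -1.9 0.924
v -3.683 -2.143 1.069
v -3.827 -2.404 1.31
v -3.834 -2.642 1.608
v -3.705 -2.822 1.92
v -3.46 -2.916 2.198
v -3.134 -2.909 2.399
v -2.779 -2.803 2.493
v -2.448 -2.614 2.465
v -2.191 -2.371 2.32
v -2.048 -2.11 2.08
f 2 1 4
f 2 4 3
f 4 1 5
f 4 5 3
f 5 1 6
f 5 6 3
f 6 1 7
f 6 7 3
f 7 1 8
f 7 8 3
f 8 1 9
f 8 9 3
f 9 1 10
f 9 10 3
f 10 1 11
f 10 11 3
f 11 1 12
f 11 12 3
f 12 1 13
f 12 13 3
f 13 1 14
f 13 14 3
f 14 1 15
f 14 15 3
f 15 1 16
f 15 16 3
f 16 1 2
f 16 2 3
f 18 20 17
f 21 18 17
f 17 20 19
f 19 21 17
f 18 24 20
f 22 18 21
f 22 24 18
f 20 24 19
f 23 21 19
f 19 24 23
f 23 22 21
f 24 22 23
f 26 25 29
f 26 29 27
f 27 29 30
f 27 30 28
f 29 25 31
f 29 31 30
f 30 31 32
f 30 32 28
f 31 25 33
f 31 33 32
f 32 33 34
f 32 34 28
f 33 25 35
f 33 35 34
f 34 35 36
f 34 36 28
f 35 25 37
f 35 37 36
f 36 37 38
f 36 38 28
f 37 25 39
f 37 39 38
f 38 39 40
f 38 40 28
f 39 25 41
f 39 41 40
f 40 41 42
f 40 42 28
f 41 25 43
f 41 43 42
f 42 43 44
f 42 44 28
f 43 25 45
f 43 45 44
f 44 45 46
f 44 46 28
f 45 25 26
f 45 26 46
f 46 26 27
f 46 27 28
f 48 47 50
f 48 50 49
f 50 47 51
f 50 51 49
f 51 47 52
f 51 52 49
f 52 47 53
f 52 53 49
f 53 47 54
f 53 54 49
f 54 47 55
f 54 55 49
f 55 47 56
f 55 56 49
f 56 47 57
f 56 57 49
f 57 47 58
f 57 58 49
f 58 47 59
f 58 59 49
f 59 47 60
f 59 60 49
f 60 47 61
f 60 61 49
f 61 47 62
f 61 62 49
f 62 47 63
f 62 63 49
f 63 47 64
f 63 64 49
f 64 47 48
f 64 48 49
f 66 65 68
f 66 68 67
f 68 65 69
f 68 69 67
f 69 65 70
f 69 70 67
f 70 65 71
f 70 71 67
f 71 65 72
f 71 72 67
f 72 65 73
f 72 73 67
f 73 65 74
f 73 74 67
f 74 65 75
f 74 75 67
f 75 65 76
f 75 76 67
f 76 65 77
f 76 77 67
f 77 65 78
f 77 78 67
f 78 65 79
f 78 79 67
f 79 65 80
f 79 80 67
f 80 65 81
f 80 81 67
f 81 65 82
f 81 82 67
f 82 65 66
f 82 66 67



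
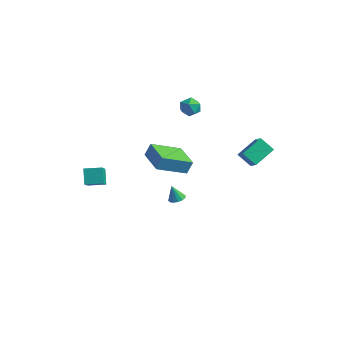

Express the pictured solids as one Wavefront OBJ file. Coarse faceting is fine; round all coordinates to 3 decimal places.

v -2.862 3.824 3.659
v -2.214 4.15 3.648
v -2.346 2.79 3.452
v -1.698 3.116 3.441
v -2.067 3.062 4.064
v -2.385 3.701 4.192
v -2.175 3.239 2.908
v -2.493 3.878 3.036
v -1.789 3.788 3.184
v -1.722 3.678 3.898
v -2.838 3.262 3.202
v -2.771 3.152 3.916
v -3.709 2.083 -1.768
v -3.526 2.433 -0.915
v -5.395 3.083 -1.816
v -5.211 3.433 -0.963
v -2.709 3.727 -2.657
v -2.525 4.077 -1.804
v -4.394 4.727 -2.705
v -4.211 5.077 -1.852
v -4.569 -3.061 -0.571
v -3.612 -4.424 0.773
v -5.045 -2.57 0.265
v -4.089 -3.933 1.609
v -3.751 -2.407 -0.489
v -2.795 -3.77 0.855
v -4.228 -1.916 0.347
v -3.271 -3.279 1.691
v -0.324 -0.278 -1.363
v 0.147 -0.134 -1.195
v -0.636 -0.382 -0.397
v 0.007 0.095 -1.216
v -0.222 0.224 -1.276
v -0.478 0.218 -1.359
v -0.692 0.08 -1.444
v -0.808 -0.155 -1.506
v -0.795 -0.423 -1.53
v -0.655 -0.652 -1.51
v -0.426 -0.781 -1.45
v -0.17 -0.775 -1.366
v 0.044 -0.636 -1.282
v 0.16 -0.402 -1.219
v 2.012 2.261 1.979
v 2.648 1.881 2.574
v 2.247 3.627 2.602
v 2.882 3.247 3.197
v 2.798 2.453 1.263
v 3.433 2.073 1.858
v 3.032 3.819 1.886
v 3.668 3.439 2.481
f 1 12 6
f 1 6 2
f 1 2 8
f 1 8 11
f 1 11 12
f 2 6 10
f 6 12 5
f 12 11 3
f 11 8 7
f 8 2 9
f 4 10 5
f 4 5 3
f 4 3 7
f 4 7 9
f 4 9 10
f 5 10 6
f 3 5 12
f 7 3 11
f 9 7 8
f 10 9 2
f 14 16 13
f 17 14 13
f 13 16 15
f 15 17 13
f 14 20 16
f 18 14 17
f 18 20 14
f 16 20 15
f 19 17 15
f 15 20 19
f 19 18 17
f 20 18 19
f 22 24 21
f 25 22 21
f 21 24 23
f 23 25 21
f 22 28 24
f 26 22 25
f 26 28 22
f 24 28 23
f 27 25 23
f 23 28 27
f 27 26 25
f 28 26 27
f 30 29 32
f 30 32 31
f 32 29 33
f 32 33 31
f 33 29 34
f 33 34 31
f 34 29 35
f 34 35 31
f 35 29 36
f 35 36 31
f 36 29 37
f 36 37 31
f 37 29 38
f 37 38 31
f 38 29 39
f 38 39 31
f 39 29 40
f 39 40 31
f 40 29 41
f 40 41 31
f 41 29 42
f 41 42 31
f 42 29 30
f 42 30 31
f 44 46 43
f 47 44 43
f 43 46 45
f 45 47 43
f 44 50 46
f 48 44 47
f 48 50 44
f 46 50 45
f 49 47 45
f 45 50 49
f 49 48 47
f 50 48 49



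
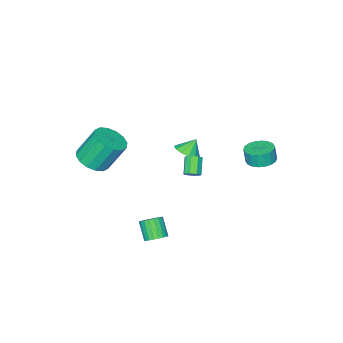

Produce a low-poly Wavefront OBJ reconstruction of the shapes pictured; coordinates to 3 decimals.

v 3.839 -2.288 0.483
v 4.66 -2.773 1.032
v 3.882 -2.017 2.865
v 3.061 -1.532 2.317
v 4.856 -2.255 0.901
v 4.078 -1.499 2.734
v 4.78 -1.746 0.659
v 4.002 -0.989 2.492
v 4.451 -1.381 0.369
v 3.673 -0.625 2.202
v 3.959 -1.26 0.11
v 3.181 -0.504 1.943
v 3.434 -1.414 -0.049
v 2.656 -0.658 1.784
v 3.018 -1.803 -0.065
v 2.24 -1.047 1.768
v 2.822 -2.321 0.066
v 2.044 -1.565 1.899
v 2.898 -2.831 0.308
v 2.12 -2.074 2.141
v 3.227 -3.195 0.598
v 2.449 -2.439 2.431
v 3.719 -3.316 0.857
v 2.941 -2.56 2.69
v 4.244 -3.162 1.016
v 3.466 -2.406 2.849
v 1.273 3.232 0.838
v 1.612 3.37 1.207
v 0.947 2.806 2.031
v 0.607 2.668 1.662
v 1.323 3.639 1.158
v 0.657 3.075 1.981
v 1.005 3.67 0.921
v 0.339 3.105 1.745
v 0.843 3.444 0.636
v 0.177 2.88 1.46
v 0.933 3.094 0.469
v 0.268 2.53 1.293
v 1.223 2.825 0.519
v 0.557 2.261 1.342
v 1.541 2.795 0.755
v 0.875 2.23 1.579
v 1.703 3.02 1.04
v 1.037 2.456 1.864
v -3.951 3.718 -0.528
v -3.466 4.493 -0.427
v -3.423 4.337 0.569
v -3.909 3.562 0.468
v -3.852 4.622 -0.391
v -3.81 4.466 0.606
v -4.259 4.573 -0.381
v -4.216 4.416 0.616
v -4.604 4.354 -0.401
v -4.562 4.197 0.596
v -4.82 4.009 -0.446
v -4.778 3.853 0.551
v -4.864 3.607 -0.507
v -4.822 3.45 0.49
v -4.727 3.226 -0.573
v -4.685 3.07 0.424
v -4.437 2.943 -0.629
v -4.394 2.787 0.367
v -4.05 2.814 -0.666
v -4.008 2.658 0.331
v -3.644 2.864 -0.676
v -3.601 2.707 0.321
v -3.298 3.083 -0.656
v -3.256 2.926 0.341
v -3.082 3.427 -0.611
v -3.04 3.271 0.386
v -3.038 3.83 -0.55
v -2.996 3.673 0.447
v -3.175 4.21 -0.484
v -3.133 4.054 0.513
v 3.616 2.691 -3.774
v 4.291 2.553 -3.65
v 3.939 1.751 -2.623
v 3.264 1.889 -2.746
v 4.246 2.787 -3.483
v 3.894 1.985 -2.456
v 4.091 3.004 -3.366
v 3.74 2.202 -2.339
v 3.855 3.167 -3.32
v 3.503 2.365 -2.293
v 3.577 3.248 -3.352
v 3.225 2.446 -2.325
v 3.306 3.233 -3.457
v 2.954 2.431 -2.429
v 3.089 3.124 -3.617
v 2.737 2.322 -2.589
v 2.962 2.94 -3.803
v 2.61 2.138 -2.776
v 2.949 2.713 -3.985
v 2.597 1.911 -2.958
v 3.051 2.482 -4.13
v 2.699 1.68 -3.103
v 3.251 2.287 -4.214
v 2.899 1.485 -3.186
v 3.514 2.163 -4.221
v 3.162 1.361 -3.194
v 3.794 2.129 -4.151
v 3.442 1.327 -3.124
v 4.044 2.193 -4.016
v 3.692 1.391 -2.989
v 4.22 2.343 -3.839
v 3.868 1.541 -2.811
v -0.733 0.826 0.355
v -0.317 0.179 0.74
v -1.327 0.974 1.245
v -0.067 0.582 0.84
v -0.028 1.062 0.786
v -0.213 1.467 0.595
v -0.563 1.668 0.328
v -0.968 1.603 0.07
v -1.298 1.29 -0.098
v -1.449 0.83 -0.122
v -1.373 0.369 0.005
v -1.094 0.053 0.244
v -0.7 -0.018 0.517
f 2 1 5
f 2 5 3
f 3 5 6
f 3 6 4
f 5 1 7
f 5 7 6
f 6 7 8
f 6 8 4
f 7 1 9
f 7 9 8
f 8 9 10
f 8 10 4
f 9 1 11
f 9 11 10
f 10 11 12
f 10 12 4
f 11 1 13
f 11 13 12
f 12 13 14
f 12 14 4
f 13 1 15
f 13 15 14
f 14 15 16
f 14 16 4
f 15 1 17
f 15 17 16
f 16 17 18
f 16 18 4
f 17 1 19
f 17 19 18
f 18 19 20
f 18 20 4
f 19 1 21
f 19 21 20
f 20 21 22
f 20 22 4
f 21 1 23
f 21 23 22
f 22 23 24
f 22 24 4
f 23 1 25
f 23 25 24
f 24 25 26
f 24 26 4
f 25 1 2
f 25 2 26
f 26 2 3
f 26 3 4
f 28 27 31
f 28 31 29
f 29 31 32
f 29 32 30
f 31 27 33
f 31 33 32
f 32 33 34
f 32 34 30
f 33 27 35
f 33 35 34
f 34 35 36
f 34 36 30
f 35 27 37
f 35 37 36
f 36 37 38
f 36 38 30
f 37 27 39
f 37 39 38
f 38 39 40
f 38 40 30
f 39 27 41
f 39 41 40
f 40 41 42
f 40 42 30
f 41 27 43
f 41 43 42
f 42 43 44
f 42 44 30
f 43 27 28
f 43 28 44
f 44 28 29
f 44 29 30
f 46 45 49
f 46 49 47
f 47 49 50
f 47 50 48
f 49 45 51
f 49 51 50
f 50 51 52
f 50 52 48
f 51 45 53
f 51 53 52
f 52 53 54
f 52 54 48
f 53 45 55
f 53 55 54
f 54 55 56
f 54 56 48
f 55 45 57
f 55 57 56
f 56 57 58
f 56 58 48
f 57 45 59
f 57 59 58
f 58 59 60
f 58 60 48
f 59 45 61
f 59 61 60
f 60 61 62
f 60 62 48
f 61 45 63
f 61 63 62
f 62 63 64
f 62 64 48
f 63 45 65
f 63 65 64
f 64 65 66
f 64 66 48
f 65 45 67
f 65 67 66
f 66 67 68
f 66 68 48
f 67 45 69
f 67 69 68
f 68 69 70
f 68 70 48
f 69 45 71
f 69 71 70
f 70 71 72
f 70 72 48
f 71 45 73
f 71 73 72
f 72 73 74
f 72 74 48
f 73 45 46
f 73 46 74
f 74 46 47
f 74 47 48
f 76 75 79
f 76 79 77
f 77 79 80
f 77 80 78
f 79 75 81
f 79 81 80
f 80 81 82
f 80 82 78
f 81 75 83
f 81 83 82
f 82 83 84
f 82 84 78
f 83 75 85
f 83 85 84
f 84 85 86
f 84 86 78
f 85 75 87
f 85 87 86
f 86 87 88
f 86 88 78
f 87 75 89
f 87 89 88
f 88 89 90
f 88 90 78
f 89 75 91
f 89 91 90
f 90 91 92
f 90 92 78
f 91 75 93
f 91 93 92
f 92 93 94
f 92 94 78
f 93 75 95
f 93 95 94
f 94 95 96
f 94 96 78
f 95 75 97
f 95 97 96
f 96 97 98
f 96 98 78
f 97 75 99
f 97 99 98
f 98 99 100
f 98 100 78
f 99 75 101
f 99 101 100
f 100 101 102
f 100 102 78
f 101 75 103
f 101 103 102
f 102 103 104
f 102 104 78
f 103 75 105
f 103 105 104
f 104 105 106
f 104 106 78
f 105 75 76
f 105 76 106
f 106 76 77
f 106 77 78
f 108 107 110
f 108 110 109
f 110 107 111
f 110 111 109
f 111 107 112
f 111 112 109
f 112 107 113
f 112 113 109
f 113 107 114
f 113 114 109
f 114 107 115
f 114 115 109
f 115 107 116
f 115 116 109
f 116 107 117
f 116 117 109
f 117 107 118
f 117 118 109
f 118 107 119
f 118 119 109
f 119 107 108
f 119 108 109



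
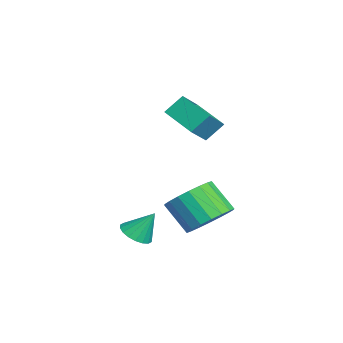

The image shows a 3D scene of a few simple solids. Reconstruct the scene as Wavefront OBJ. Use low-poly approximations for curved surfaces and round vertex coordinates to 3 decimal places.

v 0.195 -2.445 -3.697
v 0.697 -2.675 -3.602
v 0.285 -1.895 -2.843
v 0.753 -2.474 -3.737
v 0.698 -2.267 -3.865
v 0.544 -2.095 -3.96
v 0.321 -1.993 -4.002
v 0.073 -1.981 -3.984
v -0.151 -2.06 -3.909
v -0.307 -2.216 -3.792
v -0.363 -2.417 -3.656
v -0.308 -2.624 -3.529
v -0.154 -2.796 -3.434
v 0.069 -2.898 -3.392
v 0.318 -2.91 -3.41
v 0.542 -2.831 -3.485
v 0.007 -0.26 -3.312
v 0.572 0.039 -2.767
v 0.038 -0.601 -1.863
v -0.527 -0.9 -2.408
v 0.298 0.292 -2.75
v -0.237 -0.347 -1.846
v -0.034 0.436 -2.845
v -0.568 -0.203 -1.94
v -0.358 0.442 -3.032
v -0.892 -0.197 -2.127
v -0.609 0.309 -3.274
v -1.144 -0.33 -2.369
v -0.739 0.063 -3.524
v -1.273 -0.576 -2.619
v -0.72 -0.247 -3.732
v -1.254 -0.886 -2.828
v -0.558 -0.559 -3.857
v -1.092 -1.199 -2.953
v -0.283 -0.813 -3.874
v -0.818 -1.452 -2.97
v 0.048 -0.957 -3.78
v -0.486 -1.596 -2.875
v 0.372 -0.963 -3.593
v -0.162 -1.602 -2.688
v 0.624 -0.83 -3.351
v 0.089 -1.469 -2.446
v 0.753 -0.584 -3.101
v 0.219 -1.223 -2.196
v 0.734 -0.274 -2.892
v 0.2 -0.913 -1.988
v -1.949 -1.548 0.368
v -2.106 -0.999 0.956
v -2.602 -1.08 -0.244
v -2.759 -0.53 0.344
v -0.981 -0.79 -0.084
v -1.138 -0.24 0.504
v -1.634 -0.321 -0.696
v -1.791 0.228 -0.108
f 2 1 4
f 2 4 3
f 4 1 5
f 4 5 3
f 5 1 6
f 5 6 3
f 6 1 7
f 6 7 3
f 7 1 8
f 7 8 3
f 8 1 9
f 8 9 3
f 9 1 10
f 9 10 3
f 10 1 11
f 10 11 3
f 11 1 12
f 11 12 3
f 12 1 13
f 12 13 3
f 13 1 14
f 13 14 3
f 14 1 15
f 14 15 3
f 15 1 16
f 15 16 3
f 16 1 2
f 16 2 3
f 18 17 21
f 18 21 19
f 19 21 22
f 19 22 20
f 21 17 23
f 21 23 22
f 22 23 24
f 22 24 20
f 23 17 25
f 23 25 24
f 24 25 26
f 24 26 20
f 25 17 27
f 25 27 26
f 26 27 28
f 26 28 20
f 27 17 29
f 27 29 28
f 28 29 30
f 28 30 20
f 29 17 31
f 29 31 30
f 30 31 32
f 30 32 20
f 31 17 33
f 31 33 32
f 32 33 34
f 32 34 20
f 33 17 35
f 33 35 34
f 34 35 36
f 34 36 20
f 35 17 37
f 35 37 36
f 36 37 38
f 36 38 20
f 37 17 39
f 37 39 38
f 38 39 40
f 38 40 20
f 39 17 41
f 39 41 40
f 40 41 42
f 40 42 20
f 41 17 43
f 41 43 42
f 42 43 44
f 42 44 20
f 43 17 45
f 43 45 44
f 44 45 46
f 44 46 20
f 45 17 18
f 45 18 46
f 46 18 19
f 46 19 20
f 48 50 47
f 51 48 47
f 47 50 49
f 49 51 47
f 48 54 50
f 52 48 51
f 52 54 48
f 50 54 49
f 53 51 49
f 49 54 53
f 53 52 51
f 54 52 53



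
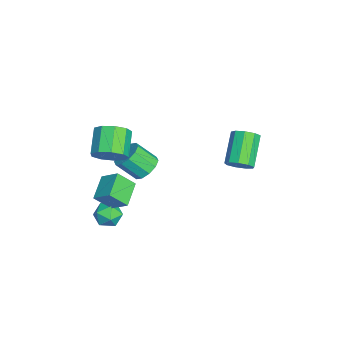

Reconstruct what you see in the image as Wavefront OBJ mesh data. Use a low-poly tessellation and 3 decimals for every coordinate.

v -0.917 -1.734 -2.658
v -0.092 -1.545 -2.419
v -0.157 -2.616 -1.343
v -0.983 -2.806 -1.582
v -0.428 -1.231 -2.128
v -0.493 -2.303 -1.051
v -0.95 -1.11 -2.039
v -1.016 -2.181 -0.962
v -1.46 -1.227 -2.187
v -1.526 -2.299 -1.11
v -1.763 -1.538 -2.514
v -1.828 -2.61 -1.438
v -1.743 -1.924 -2.897
v -1.808 -2.995 -1.821
v -1.407 -2.237 -3.189
v -1.472 -3.309 -2.112
v -0.884 -2.359 -3.278
v -0.95 -3.43 -2.201
v -0.374 -2.241 -3.13
v -0.44 -3.313 -2.053
v -0.072 -1.93 -2.802
v -0.137 -3.002 -1.726
v 2.783 -3.323 -2.827
v 2.975 -4.218 -1.876
v 1.42 -2.992 -2.241
v 1.612 -3.887 -1.29
v 3.288 -2.473 -2.13
v 3.48 -3.368 -1.179
v 1.925 -2.142 -1.544
v 2.117 -3.037 -0.593
v 1.064 3.115 -0.663
v 1.557 3.053 -0.061
v 0.029 3.362 1.224
v -0.464 3.425 0.623
v 1.526 3.561 -0.22
v -0.001 3.87 1.065
v 1.279 3.861 -0.586
v -0.248 4.17 0.7
v 0.932 3.812 -0.987
v -0.596 4.121 0.298
v 0.646 3.437 -1.237
v -0.882 3.746 0.048
v 0.555 2.912 -1.218
v -0.972 3.221 0.067
v 0.703 2.482 -0.939
v -0.825 2.791 0.346
v 1.019 2.348 -0.531
v -0.508 2.657 0.754
v 1.357 2.573 -0.184
v -0.171 2.882 1.101
v 1.493 -3.477 0.247
v 1.963 -3.989 0.951
v 0.617 -3.895 1.918
v 0.147 -3.383 1.213
v 2.071 -3.326 1.036
v 0.725 -3.232 2.003
v 1.908 -2.734 0.752
v 0.562 -2.639 1.719
v 1.551 -2.489 0.231
v 0.205 -2.395 1.198
v 1.167 -2.707 -0.283
v -0.179 -2.612 0.684
v 0.935 -3.285 -0.549
v -0.411 -3.191 0.418
v 0.965 -3.953 -0.442
v -0.381 -3.859 0.525
v 1.241 -4.399 -0.014
v -0.105 -4.304 0.953
v 1.636 -4.413 0.537
v 0.29 -4.319 1.503
v 3.024 -2.739 -3.08
v 3.321 -3.11 -3.774
v 2.439 -3.91 -2.706
v 2.736 -4.281 -3.4
v 3.265 -4.047 -2.789
v 3.626 -3.324 -3.02
v 2.134 -3.696 -3.46
v 2.495 -2.973 -3.691
v 2.771 -3.701 -4.009
v 3.47 -3.918 -3.594
v 2.29 -3.102 -2.886
v 2.989 -3.319 -2.471
f 2 1 5
f 2 5 3
f 3 5 6
f 3 6 4
f 5 1 7
f 5 7 6
f 6 7 8
f 6 8 4
f 7 1 9
f 7 9 8
f 8 9 10
f 8 10 4
f 9 1 11
f 9 11 10
f 10 11 12
f 10 12 4
f 11 1 13
f 11 13 12
f 12 13 14
f 12 14 4
f 13 1 15
f 13 15 14
f 14 15 16
f 14 16 4
f 15 1 17
f 15 17 16
f 16 17 18
f 16 18 4
f 17 1 19
f 17 19 18
f 18 19 20
f 18 20 4
f 19 1 21
f 19 21 20
f 20 21 22
f 20 22 4
f 21 1 2
f 21 2 22
f 22 2 3
f 22 3 4
f 24 26 23
f 27 24 23
f 23 26 25
f 25 27 23
f 24 30 26
f 28 24 27
f 28 30 24
f 26 30 25
f 29 27 25
f 25 30 29
f 29 28 27
f 30 28 29
f 32 31 35
f 32 35 33
f 33 35 36
f 33 36 34
f 35 31 37
f 35 37 36
f 36 37 38
f 36 38 34
f 37 31 39
f 37 39 38
f 38 39 40
f 38 40 34
f 39 31 41
f 39 41 40
f 40 41 42
f 40 42 34
f 41 31 43
f 41 43 42
f 42 43 44
f 42 44 34
f 43 31 45
f 43 45 44
f 44 45 46
f 44 46 34
f 45 31 47
f 45 47 46
f 46 47 48
f 46 48 34
f 47 31 49
f 47 49 48
f 48 49 50
f 48 50 34
f 49 31 32
f 49 32 50
f 50 32 33
f 50 33 34
f 52 51 55
f 52 55 53
f 53 55 56
f 53 56 54
f 55 51 57
f 55 57 56
f 56 57 58
f 56 58 54
f 57 51 59
f 57 59 58
f 58 59 60
f 58 60 54
f 59 51 61
f 59 61 60
f 60 61 62
f 60 62 54
f 61 51 63
f 61 63 62
f 62 63 64
f 62 64 54
f 63 51 65
f 63 65 64
f 64 65 66
f 64 66 54
f 65 51 67
f 65 67 66
f 66 67 68
f 66 68 54
f 67 51 69
f 67 69 68
f 68 69 70
f 68 70 54
f 69 51 52
f 69 52 70
f 70 52 53
f 70 53 54
f 71 82 76
f 71 76 72
f 71 72 78
f 71 78 81
f 71 81 82
f 72 76 80
f 76 82 75
f 82 81 73
f 81 78 77
f 78 72 79
f 74 80 75
f 74 75 73
f 74 73 77
f 74 77 79
f 74 79 80
f 75 80 76
f 73 75 82
f 77 73 81
f 79 77 78
f 80 79 72



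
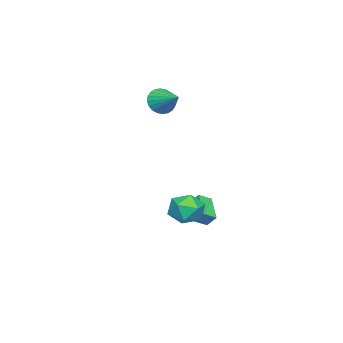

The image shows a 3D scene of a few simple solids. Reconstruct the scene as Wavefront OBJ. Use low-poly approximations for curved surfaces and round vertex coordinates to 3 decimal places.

v 3.625 0.614 -1.305
v 4.081 0.023 -2.075
v 2.319 -0.523 -1.205
v 2.775 -1.114 -1.975
v 3.232 -1.049 -1.007
v 4.04 -0.346 -1.069
v 2.36 -0.154 -2.211
v 3.168 0.549 -2.273
v 3.299 -0.451 -2.635
v 3.838 -1.005 -1.891
v 2.562 0.505 -1.389
v 3.101 -0.049 -0.645
v -2.726 -4.595 3.595
v -2.147 -4.569 2.893
v -1.954 -3.185 4.285
v -2.411 -4.365 2.773
v -2.724 -4.196 2.777
v -3.036 -4.088 2.906
v -3.302 -4.057 3.14
v -3.48 -4.108 3.443
v -3.543 -4.233 3.769
v -3.482 -4.413 4.069
v -3.306 -4.621 4.296
v -3.041 -4.825 4.417
v -2.729 -4.994 4.413
v -2.416 -5.102 4.284
v -2.151 -5.133 4.05
v -1.973 -5.082 3.747
v -1.91 -4.957 3.421
v -1.971 -4.777 3.121
v -2.073 -1.833 -3.541
v -1.489 -2.318 -3.138
v -2.055 -1.284 -2.905
v -1.471 -1.769 -2.502
v -0.789 -0.951 -4.338
v -0.205 -1.436 -3.935
v -0.771 -0.402 -3.702
v -0.187 -0.887 -3.299
f 1 12 6
f 1 6 2
f 1 2 8
f 1 8 11
f 1 11 12
f 2 6 10
f 6 12 5
f 12 11 3
f 11 8 7
f 8 2 9
f 4 10 5
f 4 5 3
f 4 3 7
f 4 7 9
f 4 9 10
f 5 10 6
f 3 5 12
f 7 3 11
f 9 7 8
f 10 9 2
f 14 13 16
f 14 16 15
f 16 13 17
f 16 17 15
f 17 13 18
f 17 18 15
f 18 13 19
f 18 19 15
f 19 13 20
f 19 20 15
f 20 13 21
f 20 21 15
f 21 13 22
f 21 22 15
f 22 13 23
f 22 23 15
f 23 13 24
f 23 24 15
f 24 13 25
f 24 25 15
f 25 13 26
f 25 26 15
f 26 13 27
f 26 27 15
f 27 13 28
f 27 28 15
f 28 13 29
f 28 29 15
f 29 13 30
f 29 30 15
f 30 13 14
f 30 14 15
f 32 34 31
f 35 32 31
f 31 34 33
f 33 35 31
f 32 38 34
f 36 32 35
f 36 38 32
f 34 38 33
f 37 35 33
f 33 38 37
f 37 36 35
f 38 36 37



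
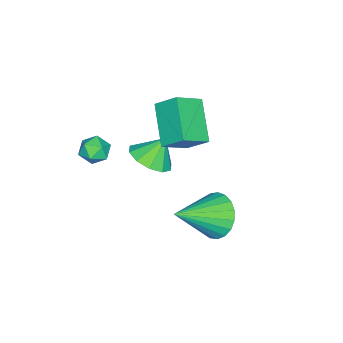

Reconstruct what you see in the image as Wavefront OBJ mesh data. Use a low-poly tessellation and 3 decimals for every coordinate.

v -2.084 -1.376 -3.296
v -1.216 -0.98 -3.032
v -2.596 -0.944 -2.264
v -1.523 -0.563 -3.358
v -2.044 -0.457 -3.661
v -2.58 -0.702 -3.824
v -2.927 -1.204 -3.786
v -2.952 -1.772 -3.56
v -2.646 -2.189 -3.233
v -2.125 -2.296 -2.93
v -1.589 -2.051 -2.767
v -1.241 -1.548 -2.806
v 1.67 -1.447 0.704
v 2.138 -1.696 0.29
v 0.902 -2.004 0.17
v 1.37 -2.253 -0.244
v 1.355 -2.444 0.401
v 1.83 -2.1 0.731
v 1.21 -1.6 -0.271
v 1.685 -1.256 0.059
v 1.854 -1.791 -0.313
v 1.944 -2.312 0.103
v 1.096 -1.388 0.357
v 1.186 -1.909 0.773
v -2.691 -0.364 -0.039
v -1.69 -0.962 0.661
v -2.691 0.556 0.747
v -1.689 -0.043 1.447
v -1.351 0.583 -1.147
v -0.349 -0.016 -0.447
v -1.35 1.502 -0.361
v -0.349 0.904 0.339
v 1.198 2.983 -1.983
v 1.605 2.665 -2.851
v 2.702 1.997 -0.917
v 1.803 3.031 -2.791
v 1.896 3.388 -2.591
v 1.868 3.676 -2.286
v 1.724 3.843 -1.929
v 1.49 3.862 -1.581
v 1.205 3.729 -1.302
v 0.919 3.467 -1.142
v 0.681 3.121 -1.126
v 0.533 2.751 -1.259
v 0.5 2.421 -1.517
v 0.587 2.189 -1.856
v 0.781 2.093 -2.216
v 1.046 2.152 -2.537
v 1.338 2.354 -2.761
f 2 1 4
f 2 4 3
f 4 1 5
f 4 5 3
f 5 1 6
f 5 6 3
f 6 1 7
f 6 7 3
f 7 1 8
f 7 8 3
f 8 1 9
f 8 9 3
f 9 1 10
f 9 10 3
f 10 1 11
f 10 11 3
f 11 1 12
f 11 12 3
f 12 1 2
f 12 2 3
f 13 24 18
f 13 18 14
f 13 14 20
f 13 20 23
f 13 23 24
f 14 18 22
f 18 24 17
f 24 23 15
f 23 20 19
f 20 14 21
f 16 22 17
f 16 17 15
f 16 15 19
f 16 19 21
f 16 21 22
f 17 22 18
f 15 17 24
f 19 15 23
f 21 19 20
f 22 21 14
f 26 28 25
f 29 26 25
f 25 28 27
f 27 29 25
f 26 32 28
f 30 26 29
f 30 32 26
f 28 32 27
f 31 29 27
f 27 32 31
f 31 30 29
f 32 30 31
f 34 33 36
f 34 36 35
f 36 33 37
f 36 37 35
f 37 33 38
f 37 38 35
f 38 33 39
f 38 39 35
f 39 33 40
f 39 40 35
f 40 33 41
f 40 41 35
f 41 33 42
f 41 42 35
f 42 33 43
f 42 43 35
f 43 33 44
f 43 44 35
f 44 33 45
f 44 45 35
f 45 33 46
f 45 46 35
f 46 33 47
f 46 47 35
f 47 33 48
f 47 48 35
f 48 33 49
f 48 49 35
f 49 33 34
f 49 34 35

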